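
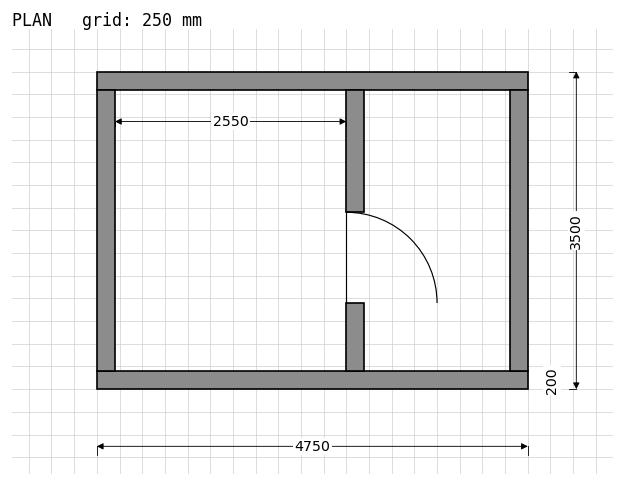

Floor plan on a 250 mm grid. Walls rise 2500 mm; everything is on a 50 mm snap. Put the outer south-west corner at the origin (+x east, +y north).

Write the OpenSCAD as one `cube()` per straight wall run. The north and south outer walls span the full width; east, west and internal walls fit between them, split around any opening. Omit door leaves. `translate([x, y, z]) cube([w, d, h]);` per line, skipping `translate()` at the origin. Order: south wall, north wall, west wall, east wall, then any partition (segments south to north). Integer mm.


cube([4750, 200, 2500]);
translate([0, 3300, 0]) cube([4750, 200, 2500]);
translate([0, 200, 0]) cube([200, 3100, 2500]);
translate([4550, 200, 0]) cube([200, 3100, 2500]);
translate([2750, 200, 0]) cube([200, 750, 2500]);
translate([2750, 1950, 0]) cube([200, 1350, 2500]);


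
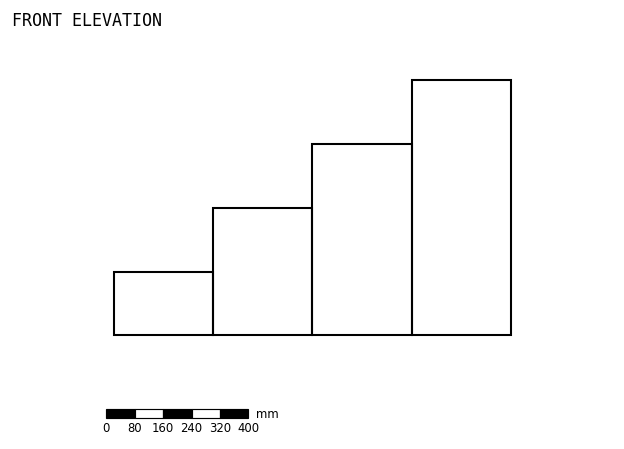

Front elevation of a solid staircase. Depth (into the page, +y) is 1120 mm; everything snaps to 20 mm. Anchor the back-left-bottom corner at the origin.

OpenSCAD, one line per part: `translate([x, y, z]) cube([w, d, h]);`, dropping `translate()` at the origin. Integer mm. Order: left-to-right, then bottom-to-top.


cube([280, 1120, 180]);
translate([280, 0, 0]) cube([280, 1120, 360]);
translate([560, 0, 0]) cube([280, 1120, 540]);
translate([840, 0, 0]) cube([280, 1120, 720]);


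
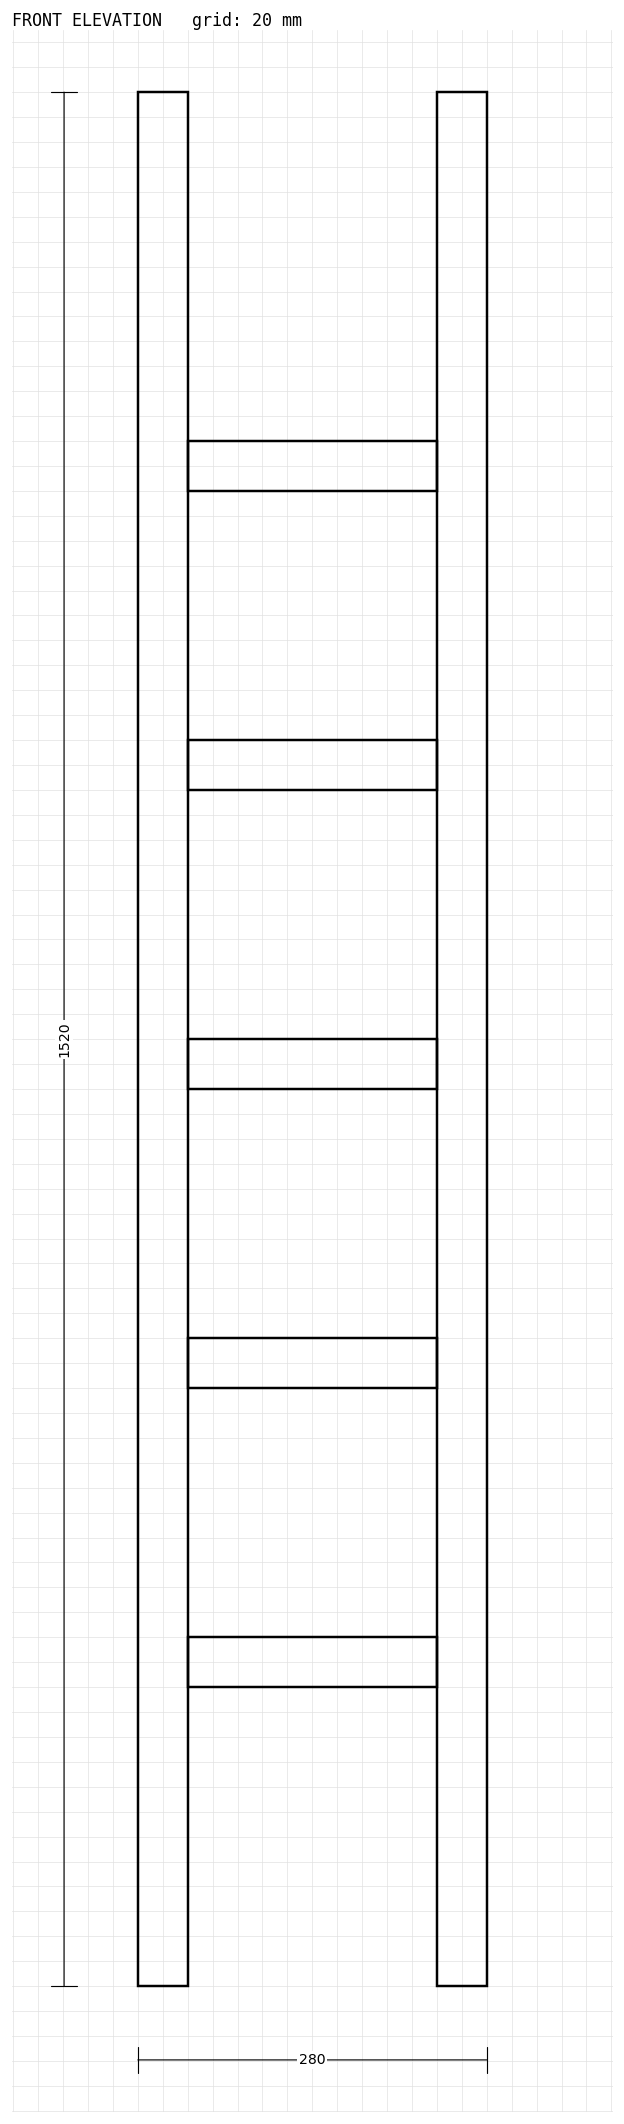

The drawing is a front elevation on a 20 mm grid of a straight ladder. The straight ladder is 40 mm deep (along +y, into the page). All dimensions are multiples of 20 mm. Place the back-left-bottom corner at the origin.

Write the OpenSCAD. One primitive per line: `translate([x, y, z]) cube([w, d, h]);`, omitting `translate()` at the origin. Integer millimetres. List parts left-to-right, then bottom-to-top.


cube([40, 40, 1520]);
translate([40, 0, 240]) cube([200, 40, 40]);
translate([40, 0, 480]) cube([200, 40, 40]);
translate([40, 0, 720]) cube([200, 40, 40]);
translate([40, 0, 960]) cube([200, 40, 40]);
translate([40, 0, 1200]) cube([200, 40, 40]);
translate([240, 0, 0]) cube([40, 40, 1520]);


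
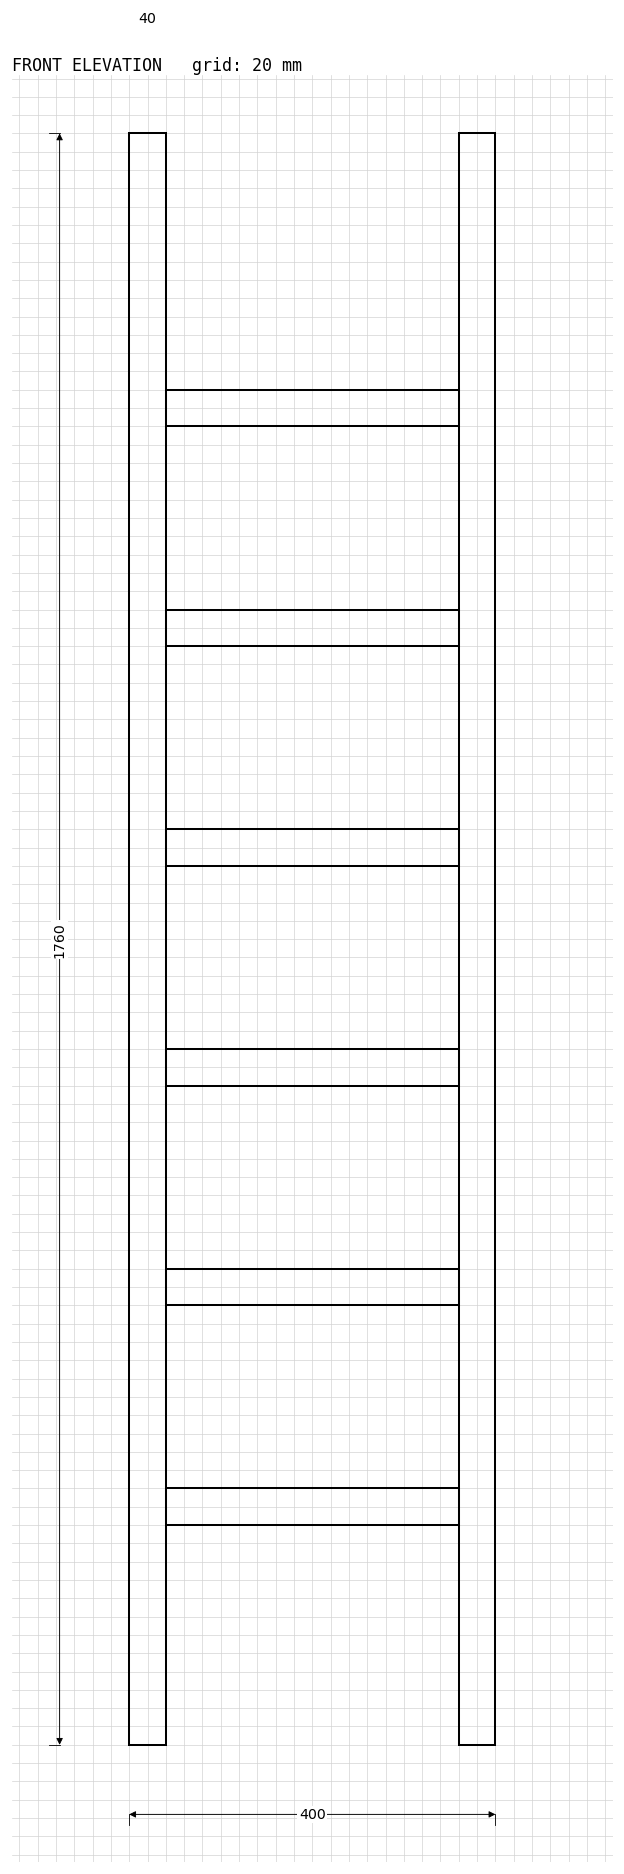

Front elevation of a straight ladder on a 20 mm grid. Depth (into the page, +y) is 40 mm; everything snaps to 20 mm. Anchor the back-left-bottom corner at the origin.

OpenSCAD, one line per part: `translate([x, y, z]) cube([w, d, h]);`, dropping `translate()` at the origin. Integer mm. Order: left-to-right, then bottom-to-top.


cube([40, 40, 1760]);
translate([40, 0, 240]) cube([320, 40, 40]);
translate([40, 0, 480]) cube([320, 40, 40]);
translate([40, 0, 720]) cube([320, 40, 40]);
translate([40, 0, 960]) cube([320, 40, 40]);
translate([40, 0, 1200]) cube([320, 40, 40]);
translate([40, 0, 1440]) cube([320, 40, 40]);
translate([360, 0, 0]) cube([40, 40, 1760]);


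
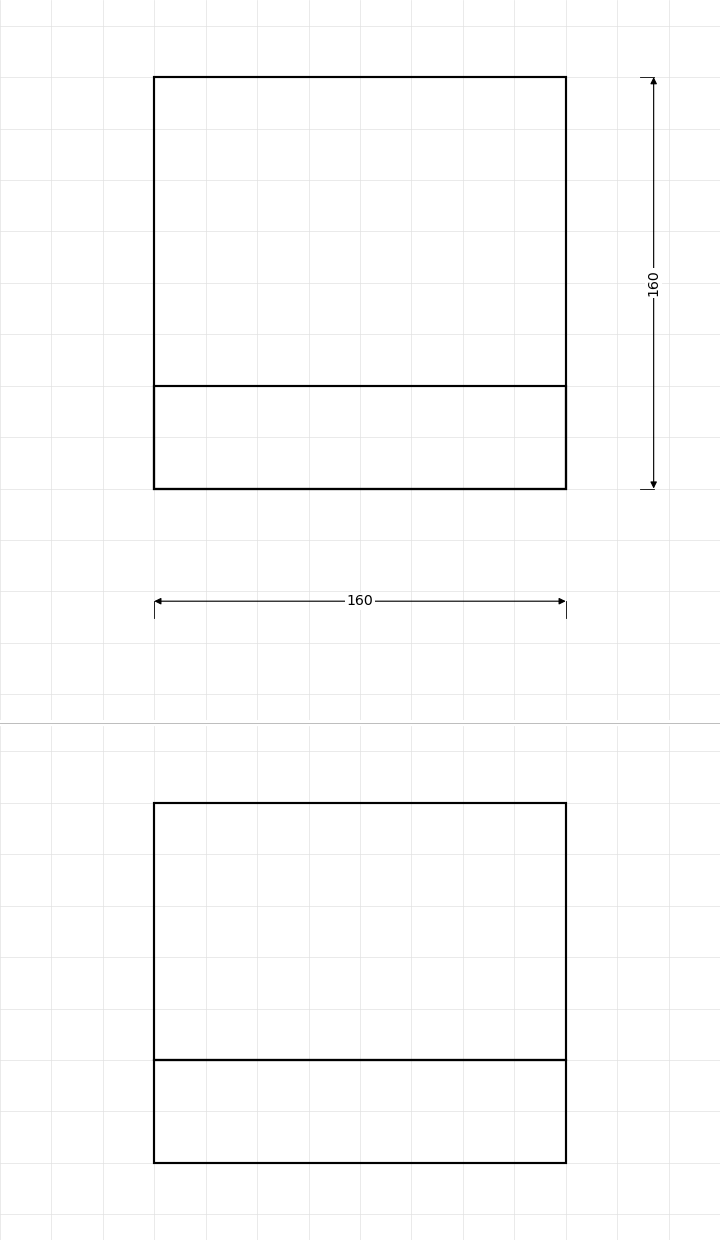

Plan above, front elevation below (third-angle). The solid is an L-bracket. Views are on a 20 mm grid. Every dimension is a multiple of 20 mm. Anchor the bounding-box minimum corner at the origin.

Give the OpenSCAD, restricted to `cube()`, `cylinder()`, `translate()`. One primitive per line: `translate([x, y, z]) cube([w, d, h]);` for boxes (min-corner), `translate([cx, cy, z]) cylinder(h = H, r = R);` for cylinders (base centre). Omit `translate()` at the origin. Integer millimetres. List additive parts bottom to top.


cube([160, 160, 40]);
translate([0, 0, 40]) cube([160, 40, 100]);


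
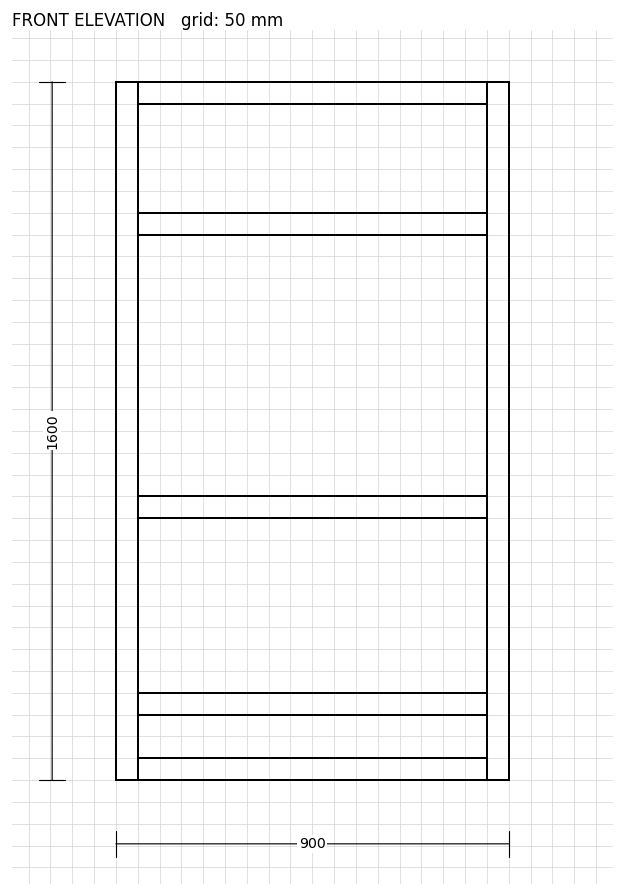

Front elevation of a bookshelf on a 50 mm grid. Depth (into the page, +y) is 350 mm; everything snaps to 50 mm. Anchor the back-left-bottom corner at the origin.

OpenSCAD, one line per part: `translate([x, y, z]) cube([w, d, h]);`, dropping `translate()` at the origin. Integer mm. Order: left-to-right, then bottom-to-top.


cube([50, 350, 1600]);
translate([50, 0, 0]) cube([800, 350, 50]);
translate([50, 0, 150]) cube([800, 350, 50]);
translate([50, 0, 600]) cube([800, 350, 50]);
translate([50, 0, 1250]) cube([800, 350, 50]);
translate([50, 0, 1550]) cube([800, 350, 50]);
translate([850, 0, 0]) cube([50, 350, 1600]);


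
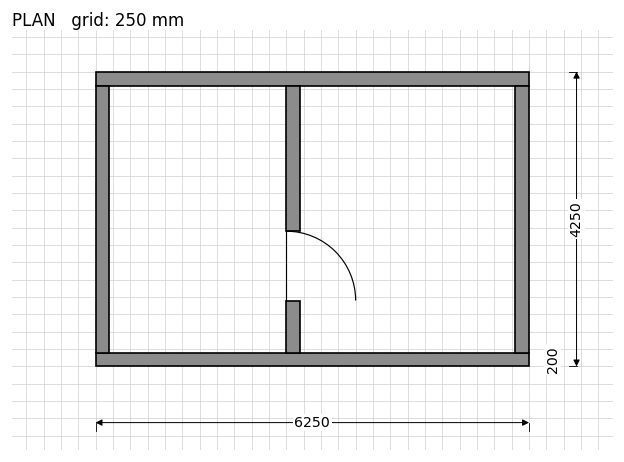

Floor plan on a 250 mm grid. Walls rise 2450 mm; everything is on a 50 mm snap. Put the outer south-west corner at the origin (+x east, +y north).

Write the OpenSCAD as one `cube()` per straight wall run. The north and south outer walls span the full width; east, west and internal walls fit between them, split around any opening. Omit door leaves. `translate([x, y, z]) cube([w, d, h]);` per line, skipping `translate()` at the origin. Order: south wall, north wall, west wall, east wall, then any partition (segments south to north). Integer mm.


cube([6250, 200, 2450]);
translate([0, 4050, 0]) cube([6250, 200, 2450]);
translate([0, 200, 0]) cube([200, 3850, 2450]);
translate([6050, 200, 0]) cube([200, 3850, 2450]);
translate([2750, 200, 0]) cube([200, 750, 2450]);
translate([2750, 1950, 0]) cube([200, 2100, 2450]);


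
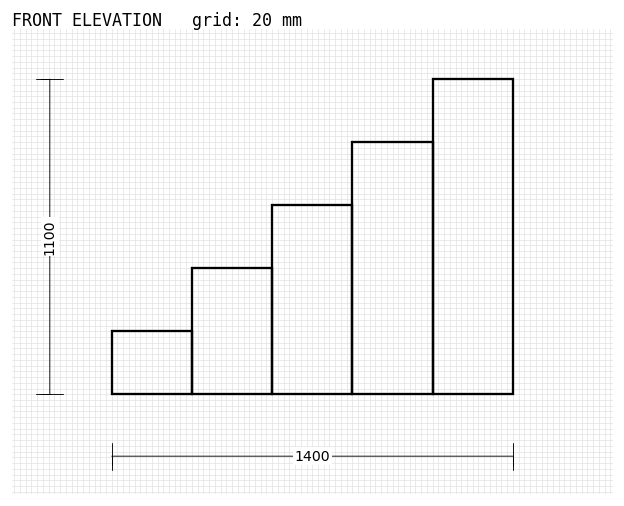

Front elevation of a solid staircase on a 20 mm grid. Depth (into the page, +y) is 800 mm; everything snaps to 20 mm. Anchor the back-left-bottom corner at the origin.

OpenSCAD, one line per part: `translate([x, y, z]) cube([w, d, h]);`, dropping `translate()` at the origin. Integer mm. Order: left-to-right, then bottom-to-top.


cube([280, 800, 220]);
translate([280, 0, 0]) cube([280, 800, 440]);
translate([560, 0, 0]) cube([280, 800, 660]);
translate([840, 0, 0]) cube([280, 800, 880]);
translate([1120, 0, 0]) cube([280, 800, 1100]);


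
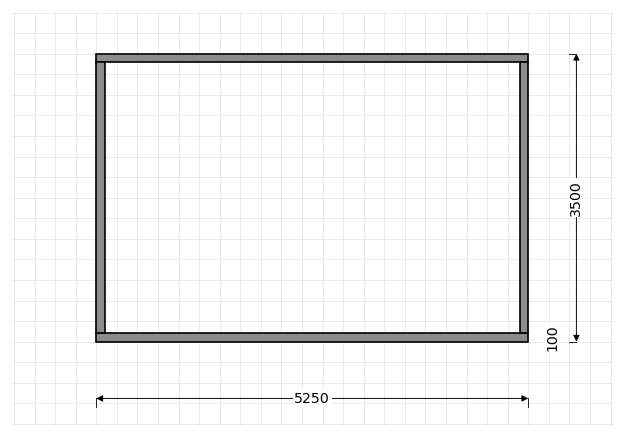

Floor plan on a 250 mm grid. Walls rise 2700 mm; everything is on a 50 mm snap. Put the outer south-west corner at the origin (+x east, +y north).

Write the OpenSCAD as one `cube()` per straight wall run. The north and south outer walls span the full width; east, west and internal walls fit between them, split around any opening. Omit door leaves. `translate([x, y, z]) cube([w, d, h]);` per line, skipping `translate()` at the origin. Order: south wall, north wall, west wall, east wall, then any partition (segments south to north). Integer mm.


cube([5250, 100, 2700]);
translate([0, 3400, 0]) cube([5250, 100, 2700]);
translate([0, 100, 0]) cube([100, 3300, 2700]);
translate([5150, 100, 0]) cube([100, 3300, 2700]);


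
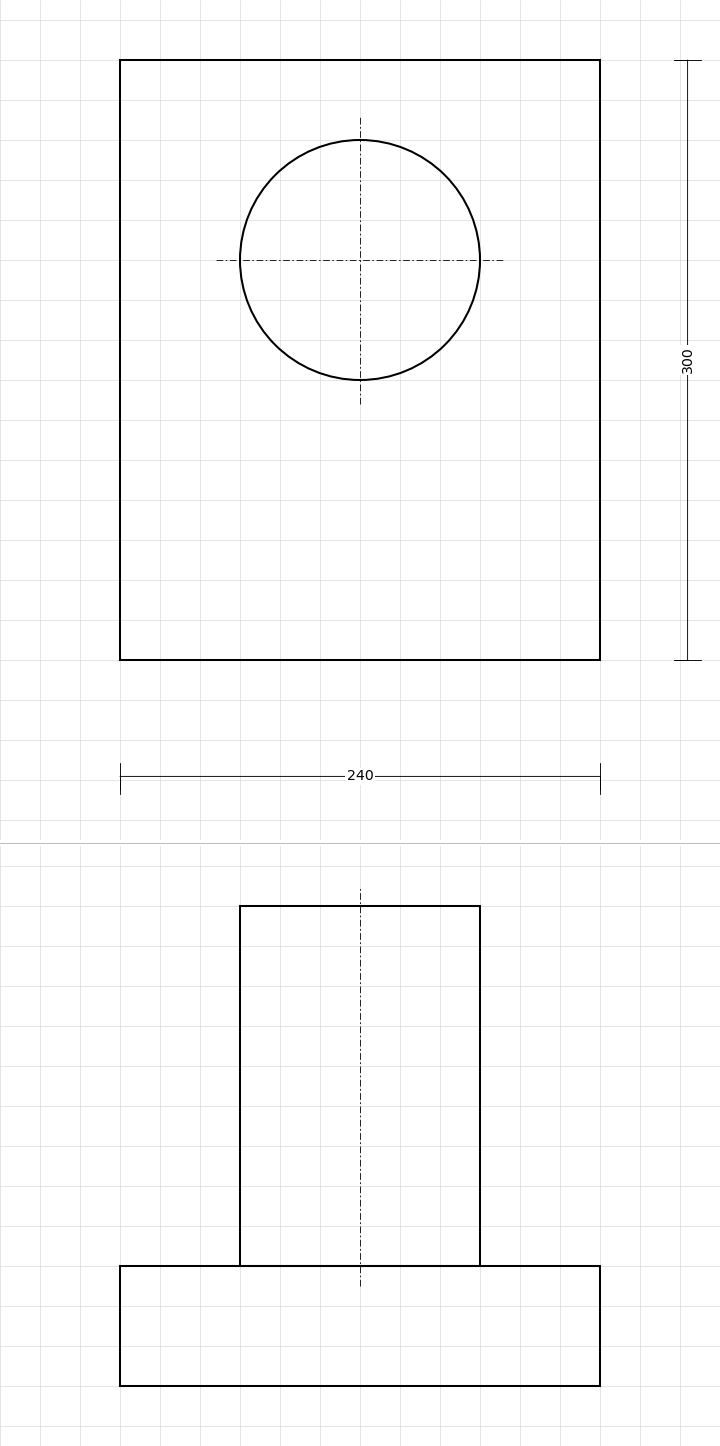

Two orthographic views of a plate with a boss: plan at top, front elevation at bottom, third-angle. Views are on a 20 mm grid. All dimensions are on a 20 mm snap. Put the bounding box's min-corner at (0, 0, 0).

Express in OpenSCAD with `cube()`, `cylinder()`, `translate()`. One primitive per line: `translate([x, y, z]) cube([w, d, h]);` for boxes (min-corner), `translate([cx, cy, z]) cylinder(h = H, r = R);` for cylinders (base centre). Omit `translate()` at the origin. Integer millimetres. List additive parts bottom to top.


cube([240, 300, 60]);
translate([120, 200, 60]) cylinder(h = 180, r = 60);


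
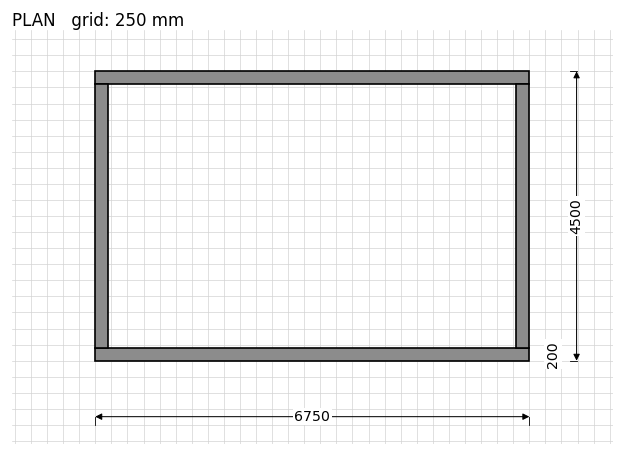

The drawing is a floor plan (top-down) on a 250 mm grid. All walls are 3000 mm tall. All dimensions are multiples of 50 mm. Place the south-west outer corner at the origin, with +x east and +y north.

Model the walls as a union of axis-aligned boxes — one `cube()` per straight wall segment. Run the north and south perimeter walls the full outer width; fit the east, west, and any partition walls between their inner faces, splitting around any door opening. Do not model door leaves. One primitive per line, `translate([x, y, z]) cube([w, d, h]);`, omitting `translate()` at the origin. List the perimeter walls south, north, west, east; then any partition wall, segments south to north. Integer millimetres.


cube([6750, 200, 3000]);
translate([0, 4300, 0]) cube([6750, 200, 3000]);
translate([0, 200, 0]) cube([200, 4100, 3000]);
translate([6550, 200, 0]) cube([200, 4100, 3000]);


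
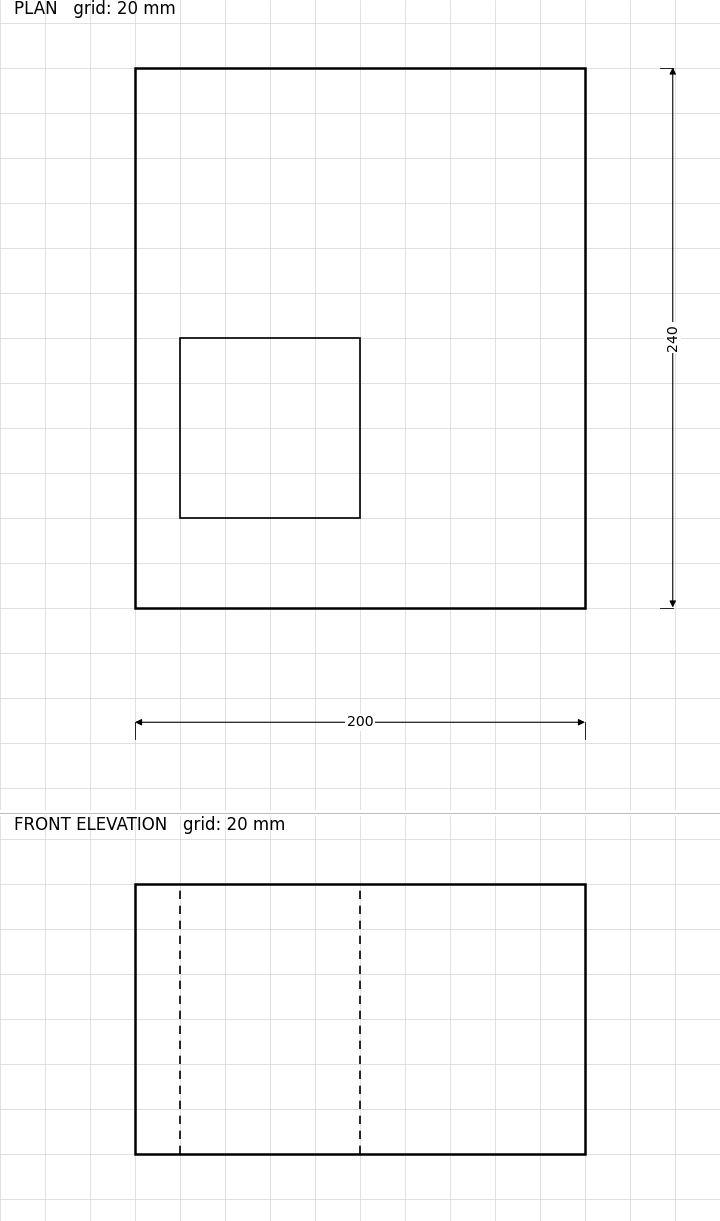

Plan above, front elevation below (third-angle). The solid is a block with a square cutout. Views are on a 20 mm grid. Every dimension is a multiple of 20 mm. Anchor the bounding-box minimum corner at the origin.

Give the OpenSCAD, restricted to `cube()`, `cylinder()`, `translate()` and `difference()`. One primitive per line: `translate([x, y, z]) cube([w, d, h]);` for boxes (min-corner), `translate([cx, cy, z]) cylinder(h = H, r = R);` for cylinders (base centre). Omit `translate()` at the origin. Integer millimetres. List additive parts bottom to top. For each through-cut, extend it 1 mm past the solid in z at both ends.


difference() {
  cube([200, 240, 120]);
  translate([20, 40, -1]) cube([80, 80, 122]);
}


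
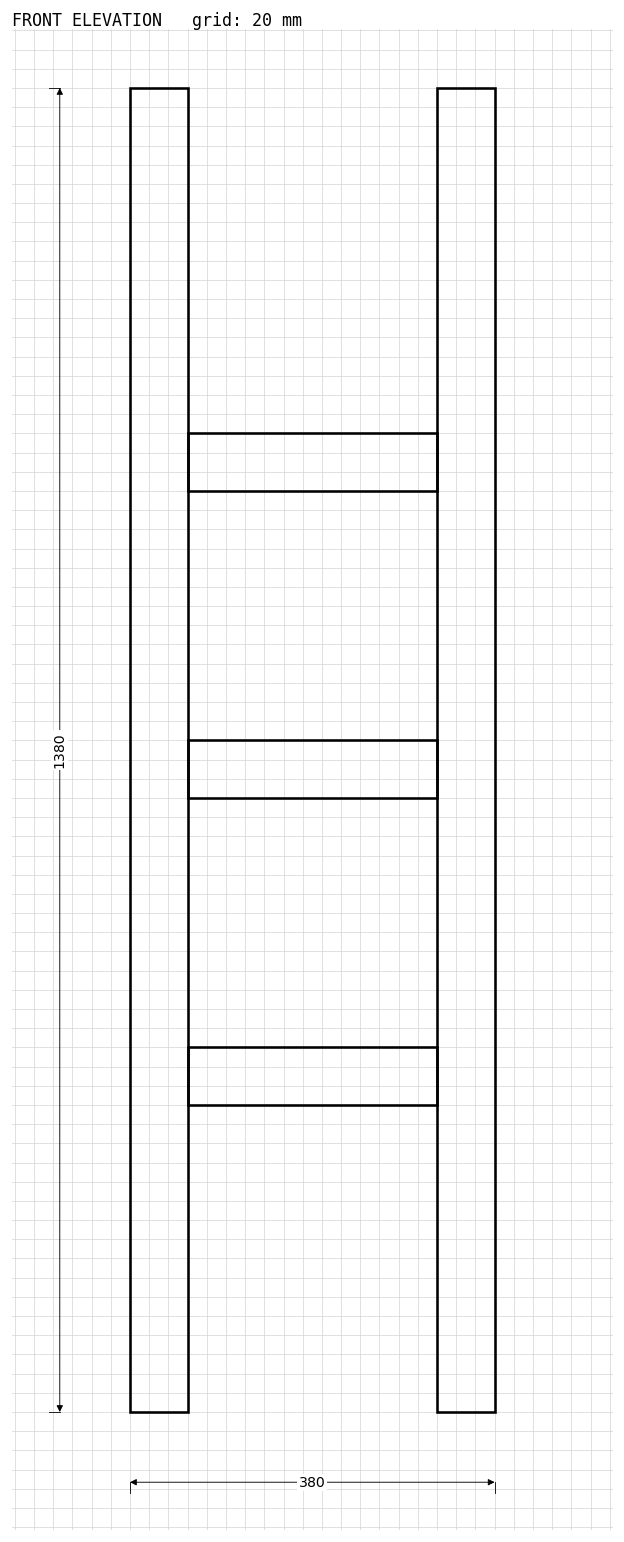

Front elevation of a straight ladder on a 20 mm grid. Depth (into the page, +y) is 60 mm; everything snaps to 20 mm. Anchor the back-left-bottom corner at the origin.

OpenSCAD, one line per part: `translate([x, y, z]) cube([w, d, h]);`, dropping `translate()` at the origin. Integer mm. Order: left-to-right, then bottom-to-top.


cube([60, 60, 1380]);
translate([60, 0, 320]) cube([260, 60, 60]);
translate([60, 0, 640]) cube([260, 60, 60]);
translate([60, 0, 960]) cube([260, 60, 60]);
translate([320, 0, 0]) cube([60, 60, 1380]);


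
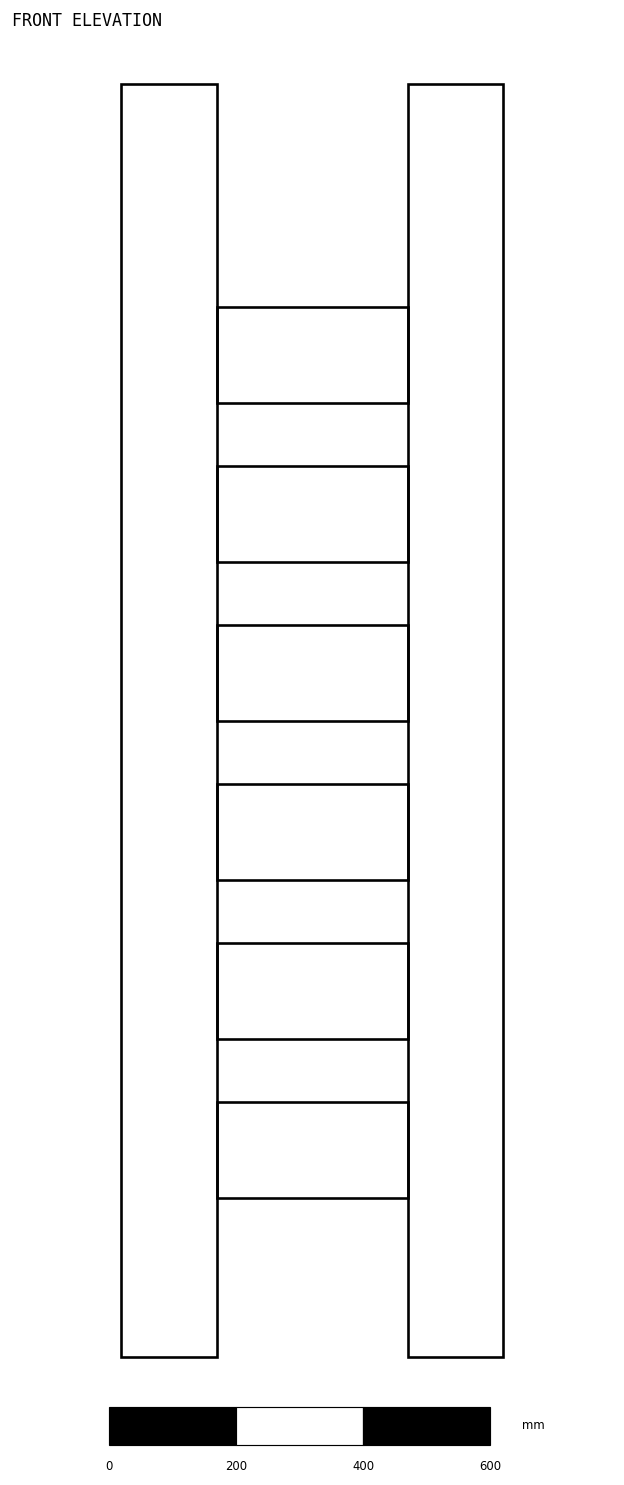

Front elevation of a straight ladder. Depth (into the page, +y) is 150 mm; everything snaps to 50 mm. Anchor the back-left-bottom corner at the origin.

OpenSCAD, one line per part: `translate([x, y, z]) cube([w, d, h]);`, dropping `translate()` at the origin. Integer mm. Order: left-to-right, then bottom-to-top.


cube([150, 150, 2000]);
translate([150, 0, 250]) cube([300, 150, 150]);
translate([150, 0, 500]) cube([300, 150, 150]);
translate([150, 0, 750]) cube([300, 150, 150]);
translate([150, 0, 1000]) cube([300, 150, 150]);
translate([150, 0, 1250]) cube([300, 150, 150]);
translate([150, 0, 1500]) cube([300, 150, 150]);
translate([450, 0, 0]) cube([150, 150, 2000]);


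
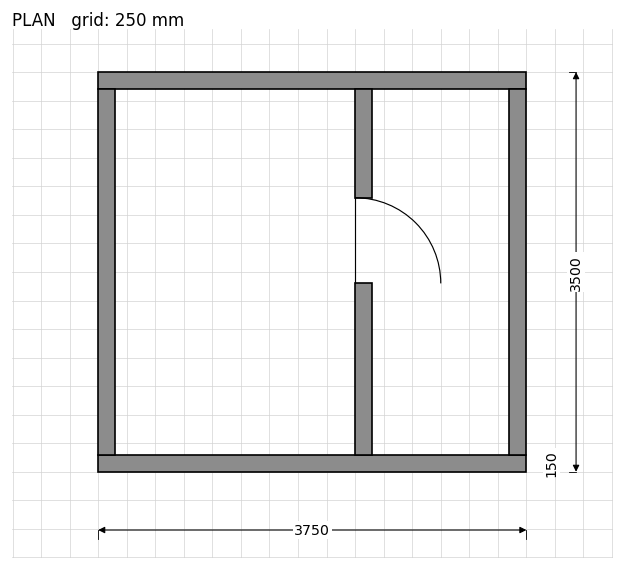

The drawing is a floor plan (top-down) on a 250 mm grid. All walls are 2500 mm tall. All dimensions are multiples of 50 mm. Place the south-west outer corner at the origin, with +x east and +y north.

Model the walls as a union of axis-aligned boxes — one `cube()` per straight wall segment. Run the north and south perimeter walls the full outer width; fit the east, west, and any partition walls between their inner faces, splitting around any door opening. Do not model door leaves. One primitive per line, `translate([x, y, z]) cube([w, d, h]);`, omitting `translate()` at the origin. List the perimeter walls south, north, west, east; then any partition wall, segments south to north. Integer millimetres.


cube([3750, 150, 2500]);
translate([0, 3350, 0]) cube([3750, 150, 2500]);
translate([0, 150, 0]) cube([150, 3200, 2500]);
translate([3600, 150, 0]) cube([150, 3200, 2500]);
translate([2250, 150, 0]) cube([150, 1500, 2500]);
translate([2250, 2400, 0]) cube([150, 950, 2500]);


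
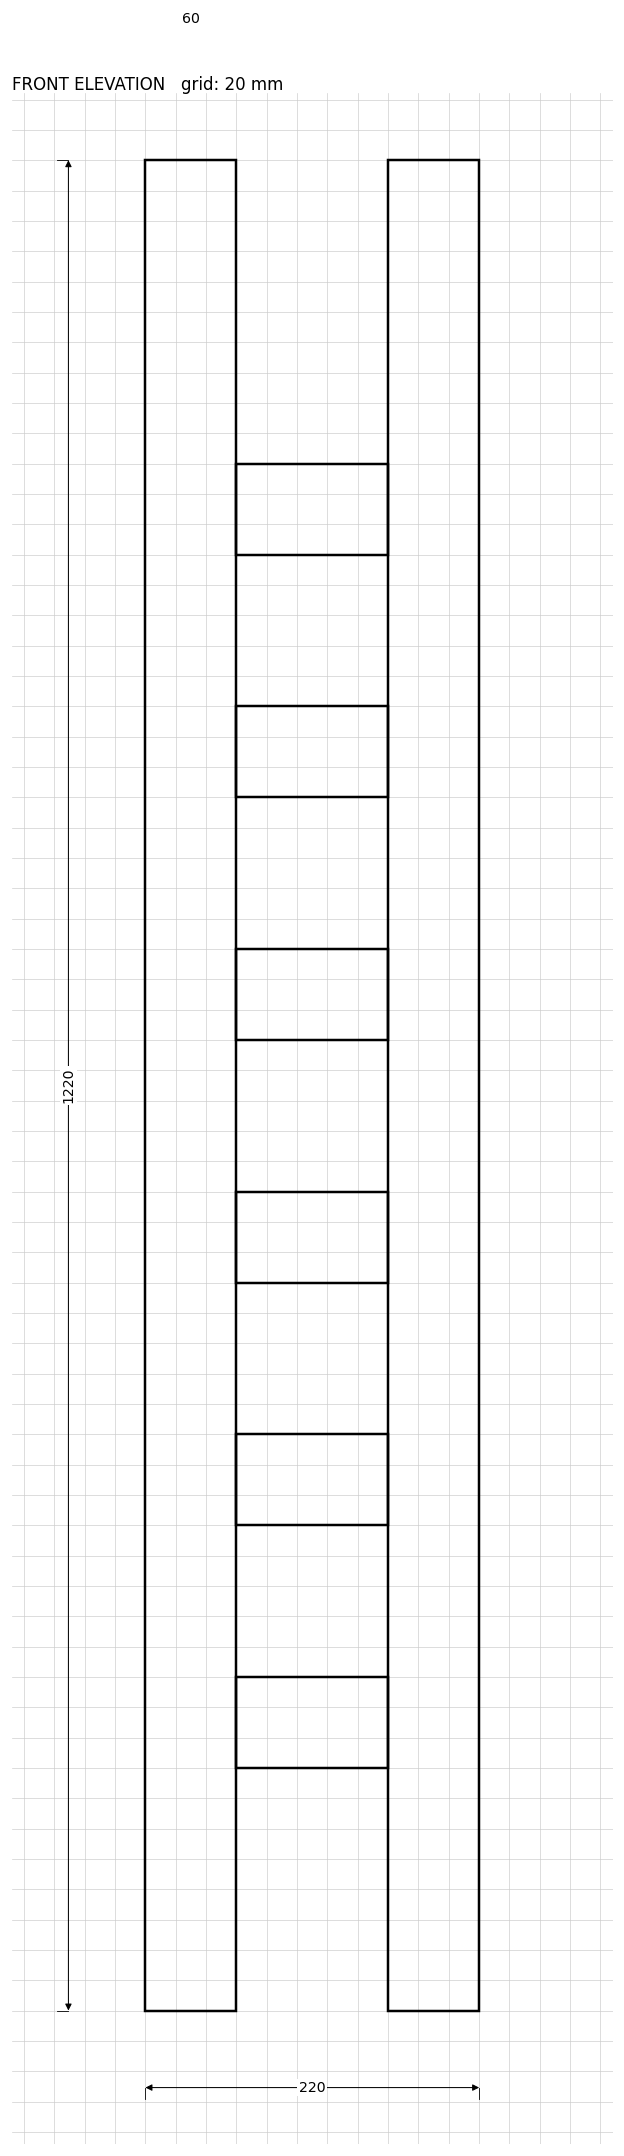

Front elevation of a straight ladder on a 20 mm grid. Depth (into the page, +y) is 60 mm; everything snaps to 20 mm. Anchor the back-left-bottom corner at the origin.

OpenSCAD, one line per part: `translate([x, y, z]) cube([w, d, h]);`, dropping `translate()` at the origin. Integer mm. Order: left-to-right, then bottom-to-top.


cube([60, 60, 1220]);
translate([60, 0, 160]) cube([100, 60, 60]);
translate([60, 0, 320]) cube([100, 60, 60]);
translate([60, 0, 480]) cube([100, 60, 60]);
translate([60, 0, 640]) cube([100, 60, 60]);
translate([60, 0, 800]) cube([100, 60, 60]);
translate([60, 0, 960]) cube([100, 60, 60]);
translate([160, 0, 0]) cube([60, 60, 1220]);


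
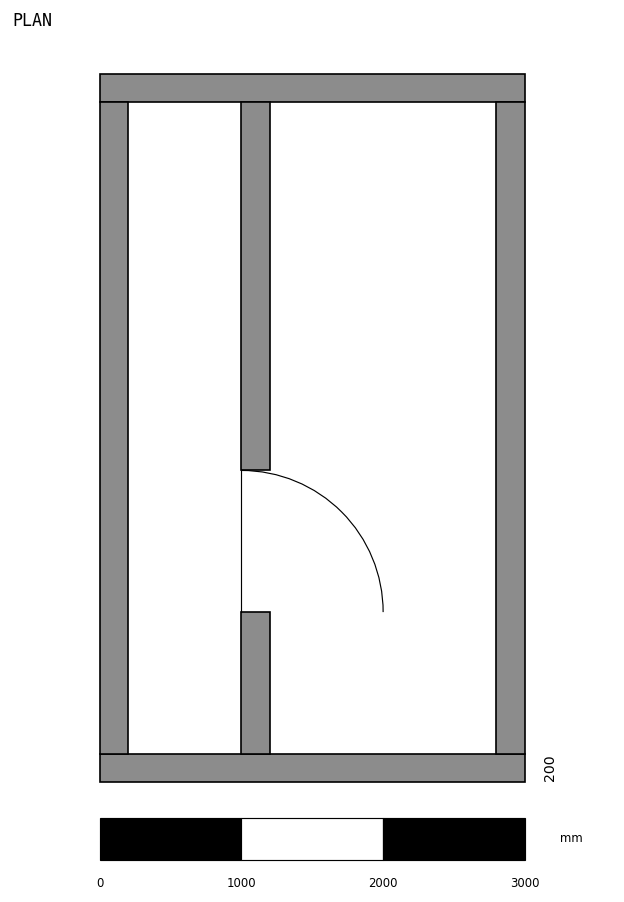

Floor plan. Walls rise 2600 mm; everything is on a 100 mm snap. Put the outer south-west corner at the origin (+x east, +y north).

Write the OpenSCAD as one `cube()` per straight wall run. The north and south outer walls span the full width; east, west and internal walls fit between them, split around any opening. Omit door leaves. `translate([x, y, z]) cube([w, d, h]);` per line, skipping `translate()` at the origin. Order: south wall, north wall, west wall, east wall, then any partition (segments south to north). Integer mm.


cube([3000, 200, 2600]);
translate([0, 4800, 0]) cube([3000, 200, 2600]);
translate([0, 200, 0]) cube([200, 4600, 2600]);
translate([2800, 200, 0]) cube([200, 4600, 2600]);
translate([1000, 200, 0]) cube([200, 1000, 2600]);
translate([1000, 2200, 0]) cube([200, 2600, 2600]);


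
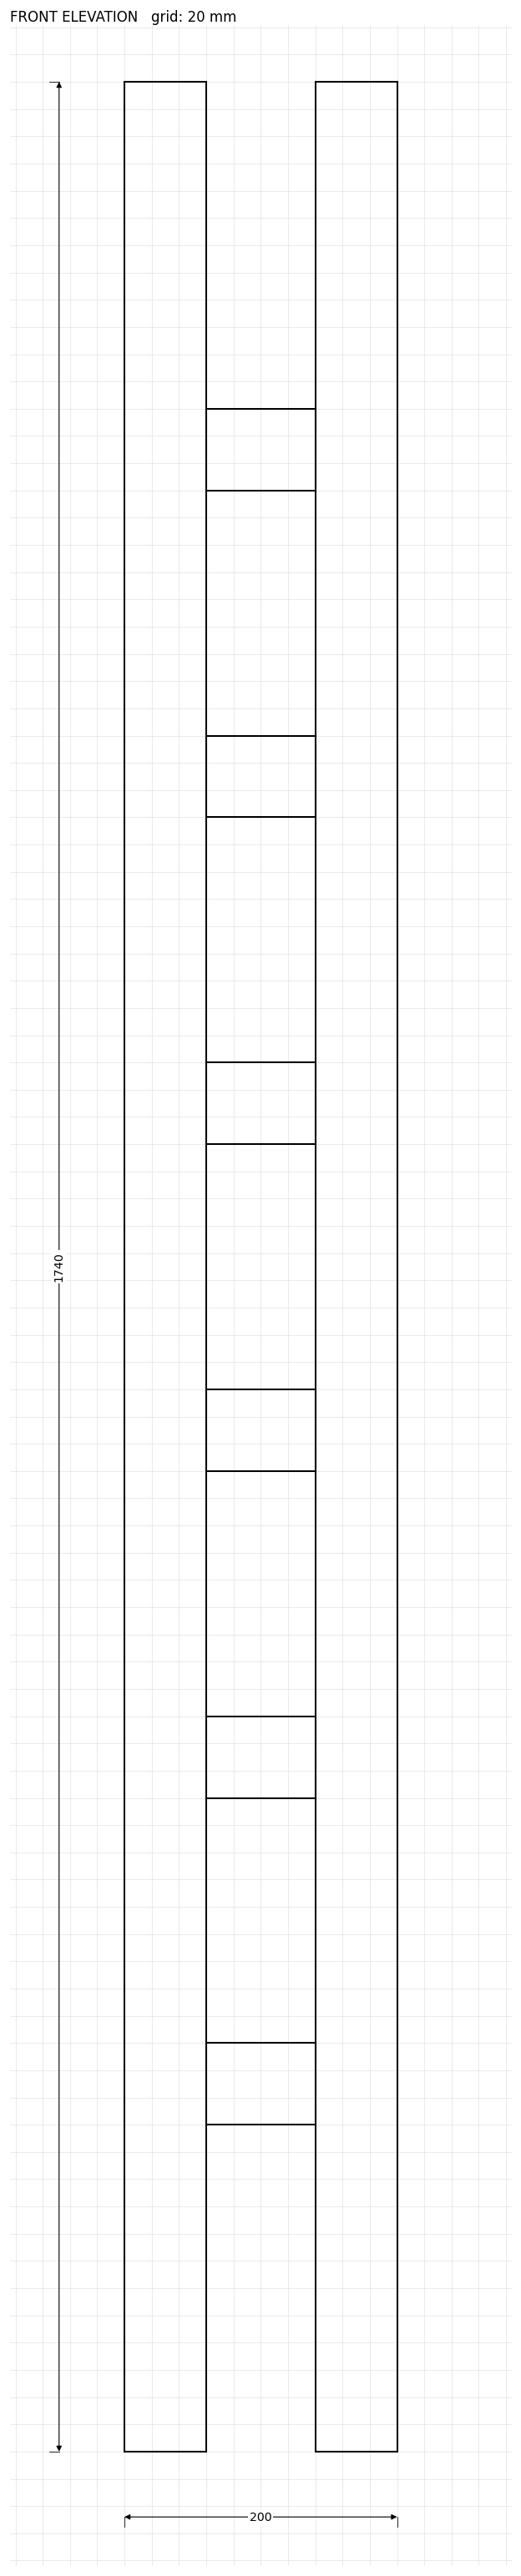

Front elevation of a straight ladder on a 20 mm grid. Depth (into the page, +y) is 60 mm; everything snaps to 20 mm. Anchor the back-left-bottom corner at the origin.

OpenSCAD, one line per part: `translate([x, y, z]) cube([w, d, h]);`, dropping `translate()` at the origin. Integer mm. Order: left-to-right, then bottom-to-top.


cube([60, 60, 1740]);
translate([60, 0, 240]) cube([80, 60, 60]);
translate([60, 0, 480]) cube([80, 60, 60]);
translate([60, 0, 720]) cube([80, 60, 60]);
translate([60, 0, 960]) cube([80, 60, 60]);
translate([60, 0, 1200]) cube([80, 60, 60]);
translate([60, 0, 1440]) cube([80, 60, 60]);
translate([140, 0, 0]) cube([60, 60, 1740]);


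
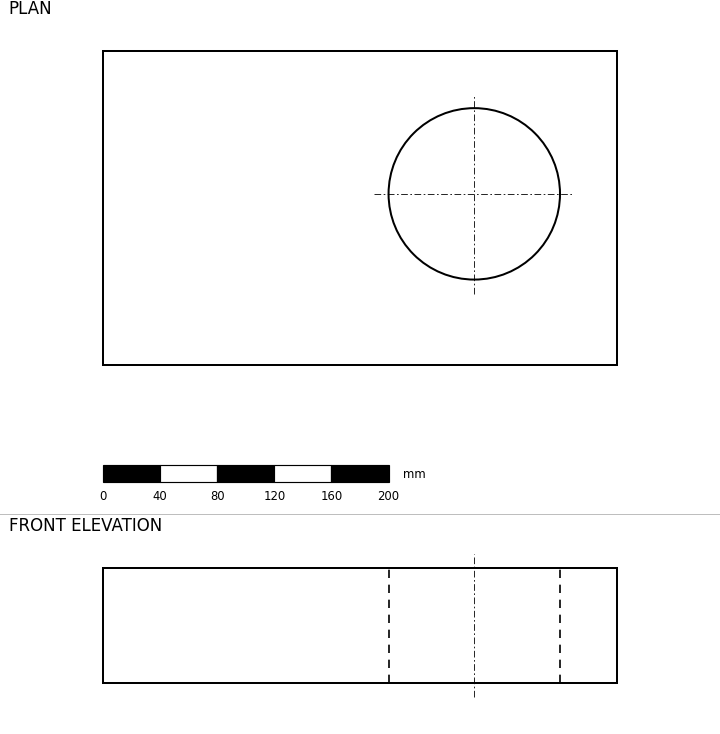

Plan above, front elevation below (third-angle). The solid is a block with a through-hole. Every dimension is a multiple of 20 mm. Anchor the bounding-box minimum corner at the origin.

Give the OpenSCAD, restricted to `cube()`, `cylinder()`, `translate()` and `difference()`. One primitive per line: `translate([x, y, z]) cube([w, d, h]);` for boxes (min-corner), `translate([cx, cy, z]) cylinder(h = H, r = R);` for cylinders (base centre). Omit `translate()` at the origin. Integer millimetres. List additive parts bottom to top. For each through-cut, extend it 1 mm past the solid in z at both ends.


difference() {
  cube([360, 220, 80]);
  translate([260, 120, -1]) cylinder(h = 82, r = 60);
}


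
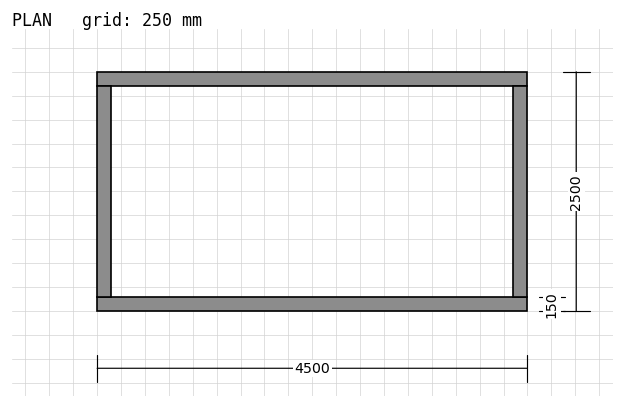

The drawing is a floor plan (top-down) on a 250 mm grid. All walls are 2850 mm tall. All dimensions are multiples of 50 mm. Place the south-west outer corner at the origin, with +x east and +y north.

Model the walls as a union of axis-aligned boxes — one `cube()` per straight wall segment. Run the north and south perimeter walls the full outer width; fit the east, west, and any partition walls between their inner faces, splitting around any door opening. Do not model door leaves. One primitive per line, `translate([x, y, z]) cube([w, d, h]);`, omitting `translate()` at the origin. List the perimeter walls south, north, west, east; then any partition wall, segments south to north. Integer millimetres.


cube([4500, 150, 2850]);
translate([0, 2350, 0]) cube([4500, 150, 2850]);
translate([0, 150, 0]) cube([150, 2200, 2850]);
translate([4350, 150, 0]) cube([150, 2200, 2850]);


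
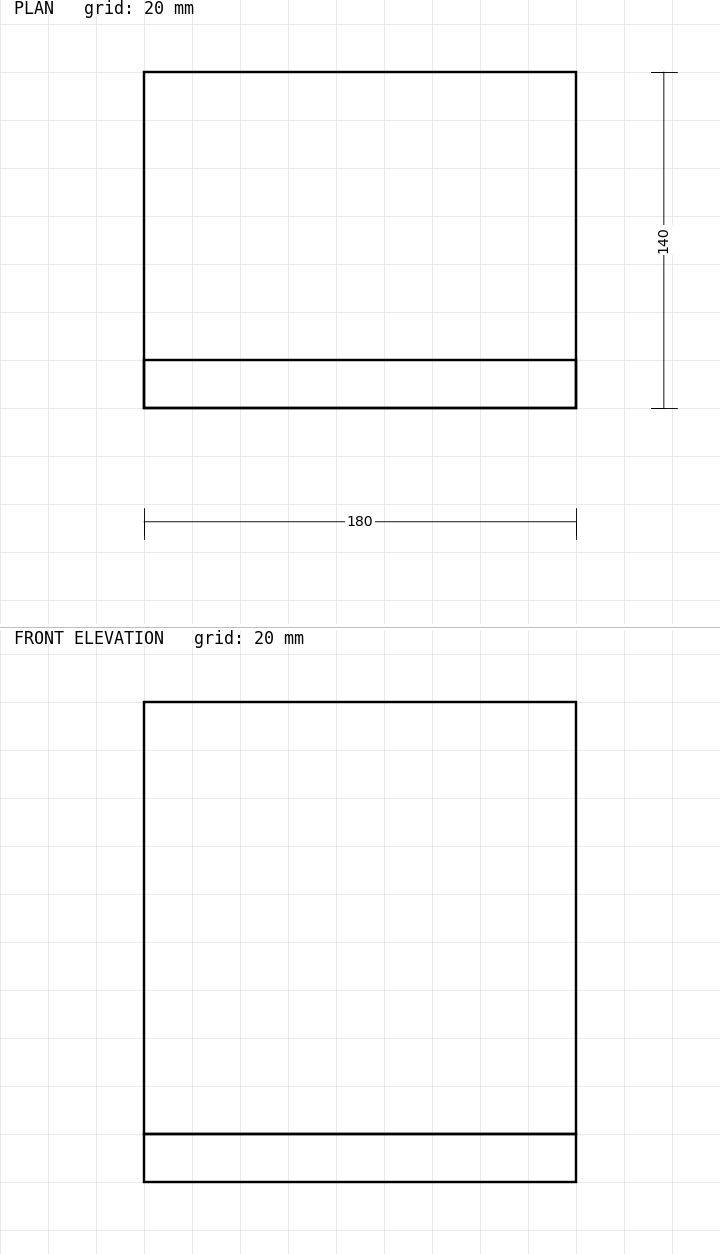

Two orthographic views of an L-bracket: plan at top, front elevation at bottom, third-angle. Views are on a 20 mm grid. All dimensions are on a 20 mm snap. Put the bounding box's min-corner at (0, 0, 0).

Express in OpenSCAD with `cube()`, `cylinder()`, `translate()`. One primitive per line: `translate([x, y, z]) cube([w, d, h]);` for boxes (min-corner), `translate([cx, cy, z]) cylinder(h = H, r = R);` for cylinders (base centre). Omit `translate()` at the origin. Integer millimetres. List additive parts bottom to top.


cube([180, 140, 20]);
translate([0, 0, 20]) cube([180, 20, 180]);


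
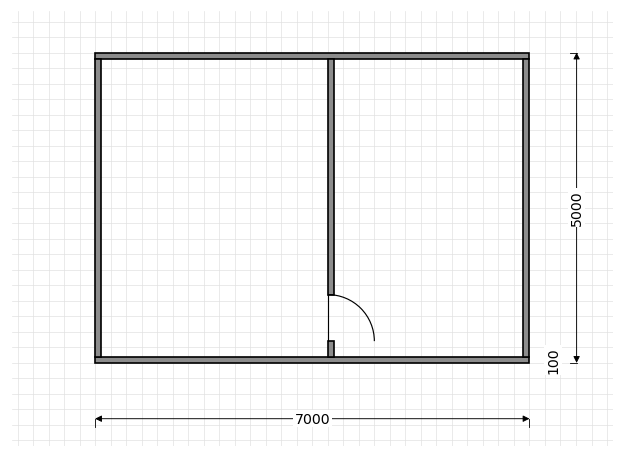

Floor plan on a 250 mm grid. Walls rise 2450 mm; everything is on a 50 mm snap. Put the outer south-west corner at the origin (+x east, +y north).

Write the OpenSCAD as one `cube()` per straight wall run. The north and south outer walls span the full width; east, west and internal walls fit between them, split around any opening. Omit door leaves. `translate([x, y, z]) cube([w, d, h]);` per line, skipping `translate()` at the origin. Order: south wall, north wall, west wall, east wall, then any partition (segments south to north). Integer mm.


cube([7000, 100, 2450]);
translate([0, 4900, 0]) cube([7000, 100, 2450]);
translate([0, 100, 0]) cube([100, 4800, 2450]);
translate([6900, 100, 0]) cube([100, 4800, 2450]);
translate([3750, 100, 0]) cube([100, 250, 2450]);
translate([3750, 1100, 0]) cube([100, 3800, 2450]);


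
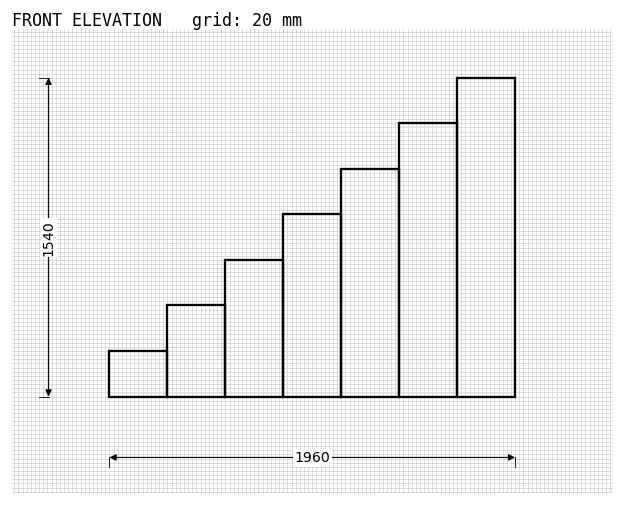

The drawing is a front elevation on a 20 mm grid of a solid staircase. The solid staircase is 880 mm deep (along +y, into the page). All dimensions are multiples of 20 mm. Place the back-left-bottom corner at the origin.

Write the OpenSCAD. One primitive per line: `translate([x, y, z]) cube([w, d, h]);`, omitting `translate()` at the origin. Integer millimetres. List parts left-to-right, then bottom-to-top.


cube([280, 880, 220]);
translate([280, 0, 0]) cube([280, 880, 440]);
translate([560, 0, 0]) cube([280, 880, 660]);
translate([840, 0, 0]) cube([280, 880, 880]);
translate([1120, 0, 0]) cube([280, 880, 1100]);
translate([1400, 0, 0]) cube([280, 880, 1320]);
translate([1680, 0, 0]) cube([280, 880, 1540]);


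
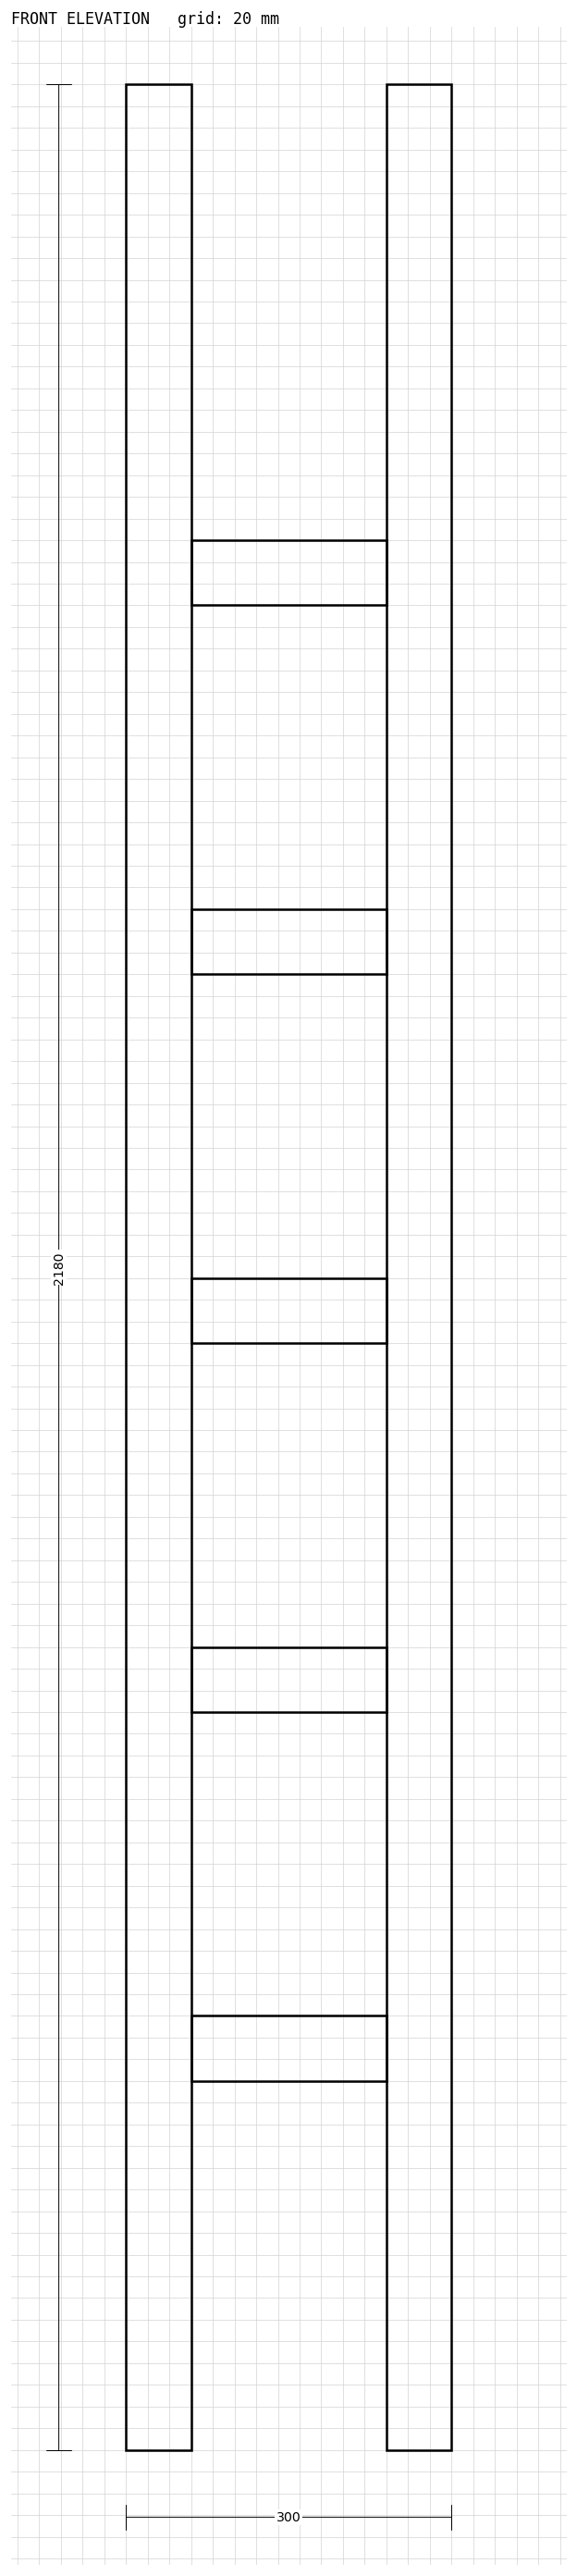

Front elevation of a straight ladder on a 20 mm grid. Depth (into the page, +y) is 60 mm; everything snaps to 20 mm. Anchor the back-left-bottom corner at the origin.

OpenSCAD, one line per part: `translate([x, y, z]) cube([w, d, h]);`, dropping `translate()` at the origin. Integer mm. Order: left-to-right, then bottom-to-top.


cube([60, 60, 2180]);
translate([60, 0, 340]) cube([180, 60, 60]);
translate([60, 0, 680]) cube([180, 60, 60]);
translate([60, 0, 1020]) cube([180, 60, 60]);
translate([60, 0, 1360]) cube([180, 60, 60]);
translate([60, 0, 1700]) cube([180, 60, 60]);
translate([240, 0, 0]) cube([60, 60, 2180]);


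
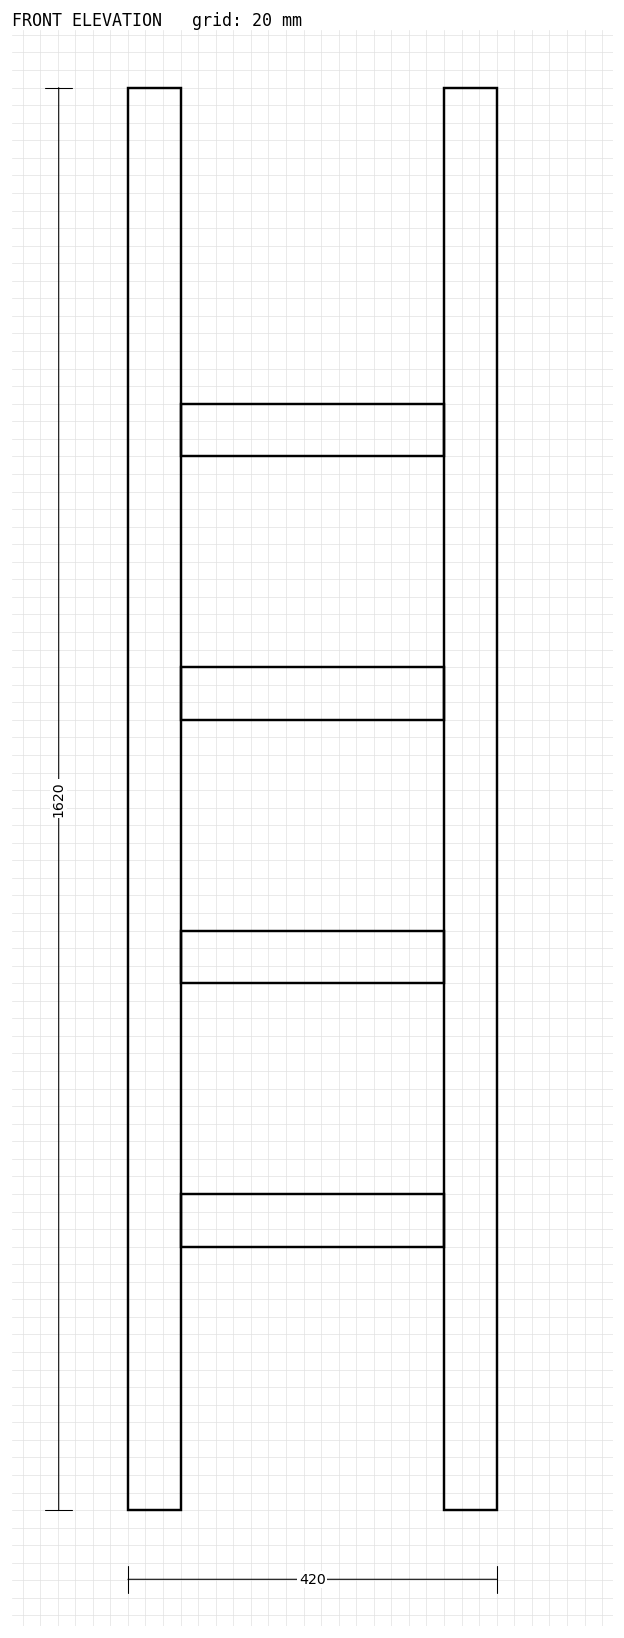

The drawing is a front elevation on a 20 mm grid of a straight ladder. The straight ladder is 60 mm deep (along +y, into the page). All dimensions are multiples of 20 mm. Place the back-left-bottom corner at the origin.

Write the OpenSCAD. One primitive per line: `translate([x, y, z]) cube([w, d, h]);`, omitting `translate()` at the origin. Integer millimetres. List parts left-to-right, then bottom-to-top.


cube([60, 60, 1620]);
translate([60, 0, 300]) cube([300, 60, 60]);
translate([60, 0, 600]) cube([300, 60, 60]);
translate([60, 0, 900]) cube([300, 60, 60]);
translate([60, 0, 1200]) cube([300, 60, 60]);
translate([360, 0, 0]) cube([60, 60, 1620]);


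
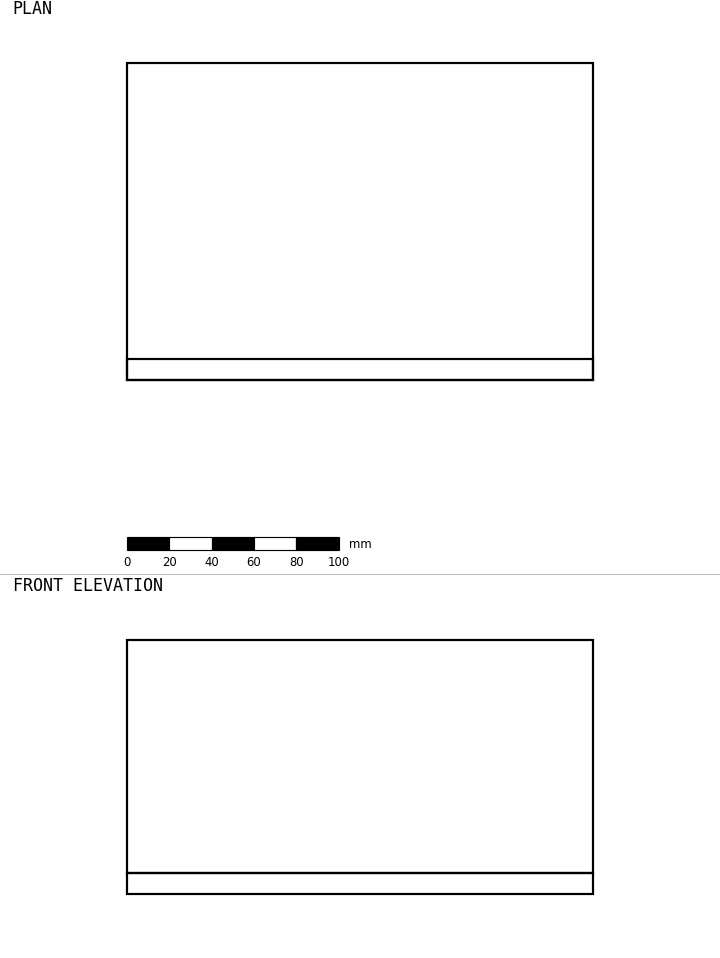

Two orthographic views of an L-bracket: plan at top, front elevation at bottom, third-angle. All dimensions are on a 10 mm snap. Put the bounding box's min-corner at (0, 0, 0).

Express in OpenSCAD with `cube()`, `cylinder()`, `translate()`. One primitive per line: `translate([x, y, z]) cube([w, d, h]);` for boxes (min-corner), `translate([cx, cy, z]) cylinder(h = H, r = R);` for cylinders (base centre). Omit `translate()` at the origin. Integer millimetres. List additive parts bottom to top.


cube([220, 150, 10]);
translate([0, 0, 10]) cube([220, 10, 110]);


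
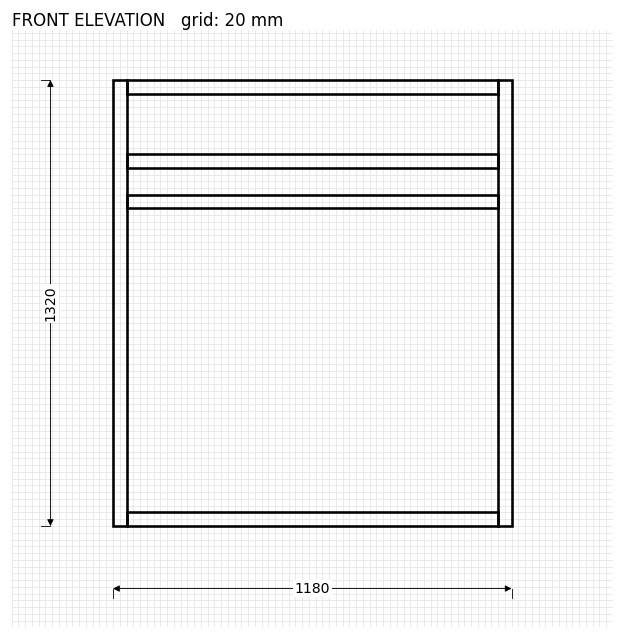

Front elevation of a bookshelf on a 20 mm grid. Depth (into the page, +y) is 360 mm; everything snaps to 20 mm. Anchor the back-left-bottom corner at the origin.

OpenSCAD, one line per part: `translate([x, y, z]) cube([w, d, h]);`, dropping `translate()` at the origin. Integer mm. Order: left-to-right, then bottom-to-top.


cube([40, 360, 1320]);
translate([40, 0, 0]) cube([1100, 360, 40]);
translate([40, 0, 940]) cube([1100, 360, 40]);
translate([40, 0, 1060]) cube([1100, 360, 40]);
translate([40, 0, 1280]) cube([1100, 360, 40]);
translate([1140, 0, 0]) cube([40, 360, 1320]);


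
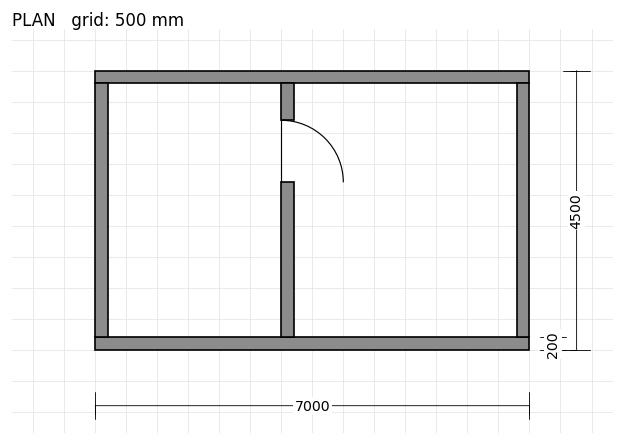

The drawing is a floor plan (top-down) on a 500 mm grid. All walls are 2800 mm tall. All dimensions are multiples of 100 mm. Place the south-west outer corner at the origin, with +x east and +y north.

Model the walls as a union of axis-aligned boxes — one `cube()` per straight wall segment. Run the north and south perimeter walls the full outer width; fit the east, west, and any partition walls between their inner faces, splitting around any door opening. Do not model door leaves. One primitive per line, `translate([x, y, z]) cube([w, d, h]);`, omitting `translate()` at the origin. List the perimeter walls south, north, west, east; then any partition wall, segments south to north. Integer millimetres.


cube([7000, 200, 2800]);
translate([0, 4300, 0]) cube([7000, 200, 2800]);
translate([0, 200, 0]) cube([200, 4100, 2800]);
translate([6800, 200, 0]) cube([200, 4100, 2800]);
translate([3000, 200, 0]) cube([200, 2500, 2800]);
translate([3000, 3700, 0]) cube([200, 600, 2800]);


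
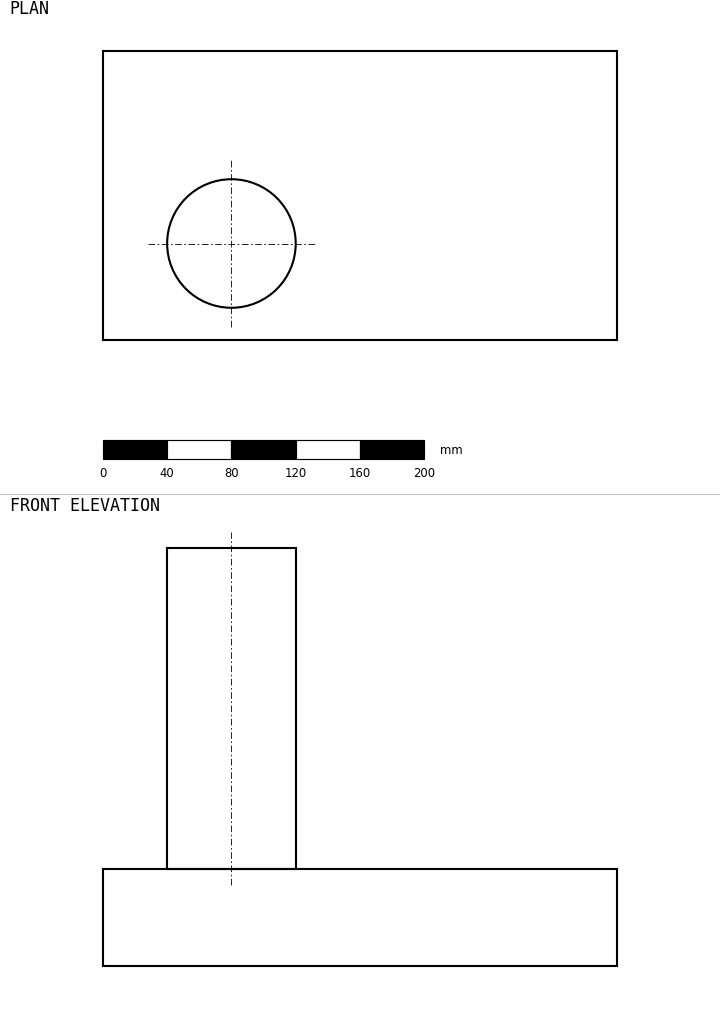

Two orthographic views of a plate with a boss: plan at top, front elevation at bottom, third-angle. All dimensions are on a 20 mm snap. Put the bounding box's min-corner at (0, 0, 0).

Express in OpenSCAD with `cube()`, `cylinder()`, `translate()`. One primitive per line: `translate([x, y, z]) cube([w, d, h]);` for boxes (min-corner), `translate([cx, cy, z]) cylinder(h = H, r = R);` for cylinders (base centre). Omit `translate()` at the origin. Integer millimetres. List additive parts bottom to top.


cube([320, 180, 60]);
translate([80, 60, 60]) cylinder(h = 200, r = 40);


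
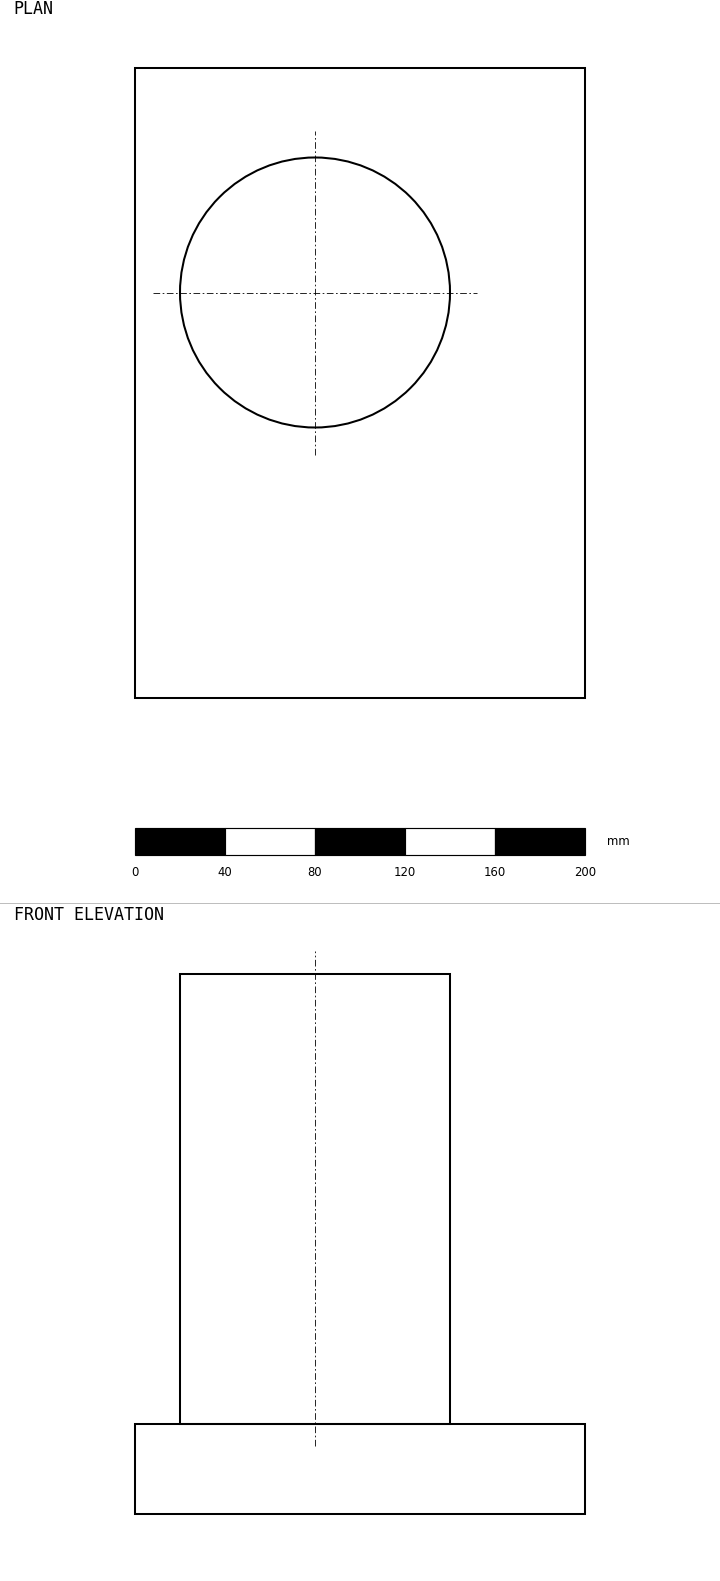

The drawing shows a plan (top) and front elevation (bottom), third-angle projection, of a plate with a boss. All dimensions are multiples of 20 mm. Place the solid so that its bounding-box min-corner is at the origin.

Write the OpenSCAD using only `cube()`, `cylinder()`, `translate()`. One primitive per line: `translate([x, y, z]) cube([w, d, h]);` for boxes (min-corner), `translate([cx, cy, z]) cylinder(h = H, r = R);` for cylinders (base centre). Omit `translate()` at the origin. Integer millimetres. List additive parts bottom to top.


cube([200, 280, 40]);
translate([80, 180, 40]) cylinder(h = 200, r = 60);


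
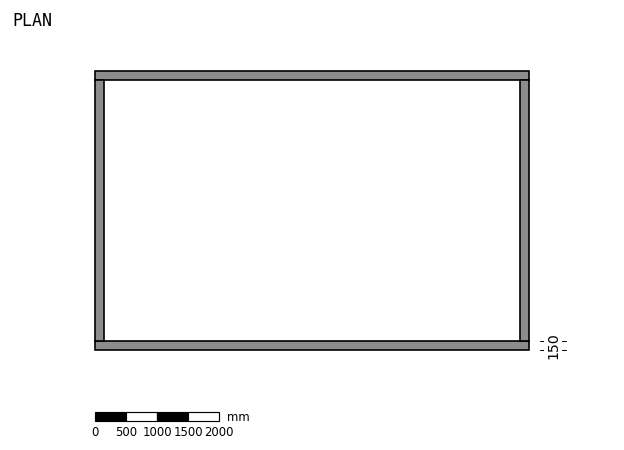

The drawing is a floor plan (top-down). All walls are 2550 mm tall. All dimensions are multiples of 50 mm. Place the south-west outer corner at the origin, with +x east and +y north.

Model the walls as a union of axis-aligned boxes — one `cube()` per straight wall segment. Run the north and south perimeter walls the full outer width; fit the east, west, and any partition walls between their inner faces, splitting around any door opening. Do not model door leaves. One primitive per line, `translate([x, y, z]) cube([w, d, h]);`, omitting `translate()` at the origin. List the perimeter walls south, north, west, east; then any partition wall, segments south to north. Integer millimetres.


cube([7000, 150, 2550]);
translate([0, 4350, 0]) cube([7000, 150, 2550]);
translate([0, 150, 0]) cube([150, 4200, 2550]);
translate([6850, 150, 0]) cube([150, 4200, 2550]);


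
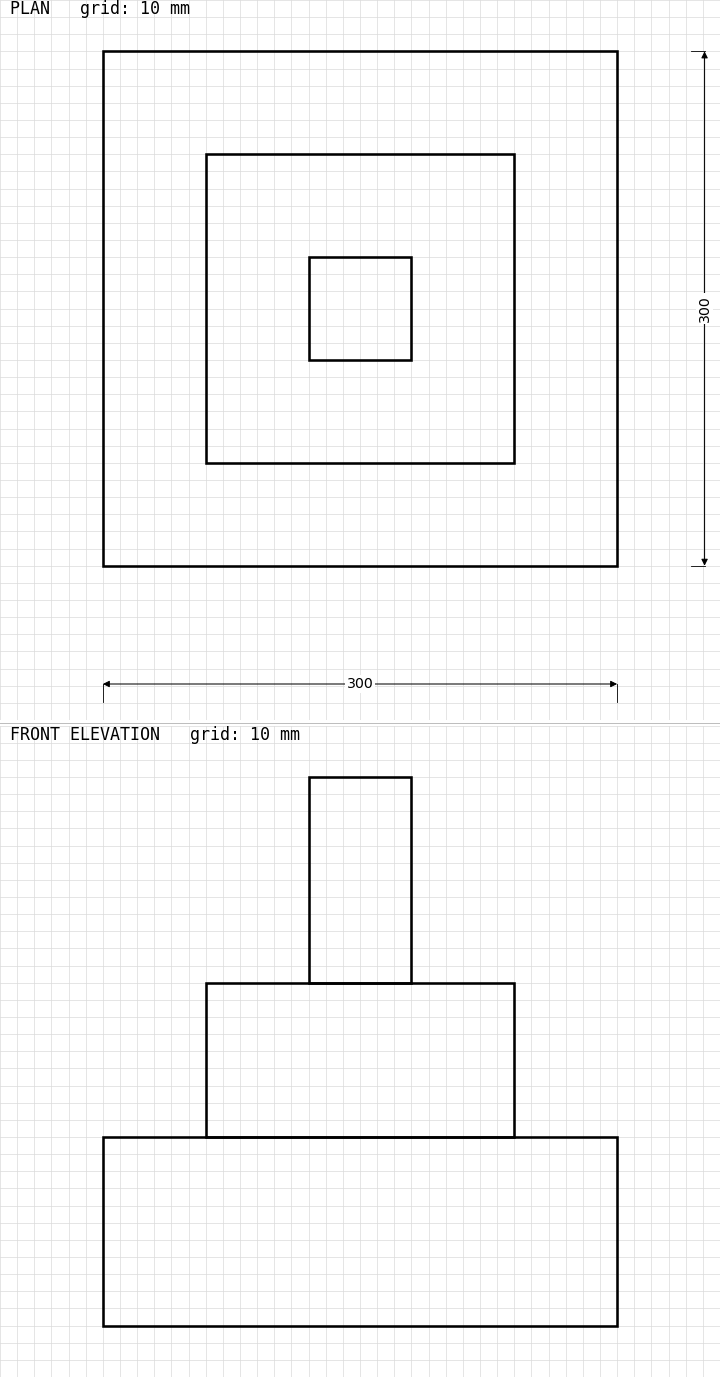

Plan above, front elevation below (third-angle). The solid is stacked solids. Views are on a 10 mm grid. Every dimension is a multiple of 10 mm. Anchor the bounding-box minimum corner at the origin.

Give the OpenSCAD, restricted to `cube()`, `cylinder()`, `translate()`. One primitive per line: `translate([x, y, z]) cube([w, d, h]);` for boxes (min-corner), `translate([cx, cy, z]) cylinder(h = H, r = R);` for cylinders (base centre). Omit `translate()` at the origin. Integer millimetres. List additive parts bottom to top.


cube([300, 300, 110]);
translate([60, 60, 110]) cube([180, 180, 90]);
translate([120, 120, 200]) cube([60, 60, 120]);
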